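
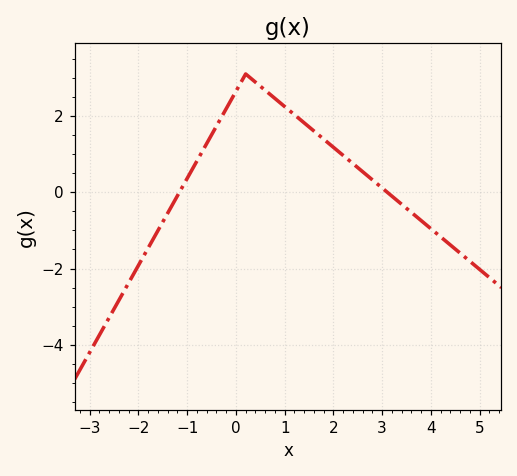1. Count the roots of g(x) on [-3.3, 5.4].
2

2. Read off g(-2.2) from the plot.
-2.4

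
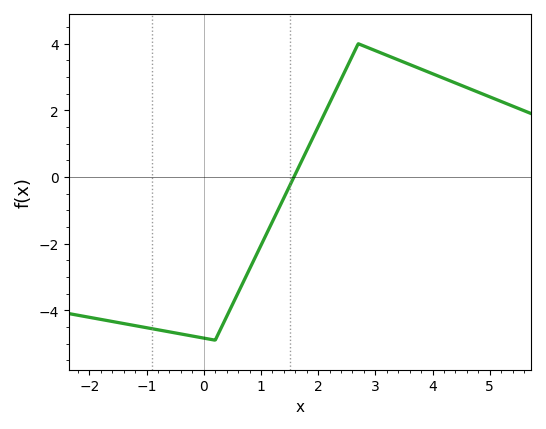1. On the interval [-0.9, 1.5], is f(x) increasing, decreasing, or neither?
neither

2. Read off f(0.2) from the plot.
-4.9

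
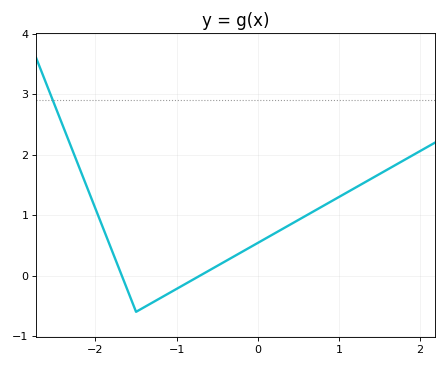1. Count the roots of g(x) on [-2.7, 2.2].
2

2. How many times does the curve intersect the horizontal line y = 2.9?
1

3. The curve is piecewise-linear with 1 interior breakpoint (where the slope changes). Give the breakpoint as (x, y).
(-1.5, -0.6)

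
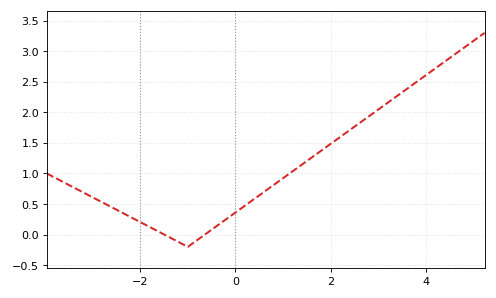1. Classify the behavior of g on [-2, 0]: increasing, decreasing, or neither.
neither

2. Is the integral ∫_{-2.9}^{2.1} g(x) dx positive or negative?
positive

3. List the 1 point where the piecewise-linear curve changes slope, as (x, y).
(-1, -0.2)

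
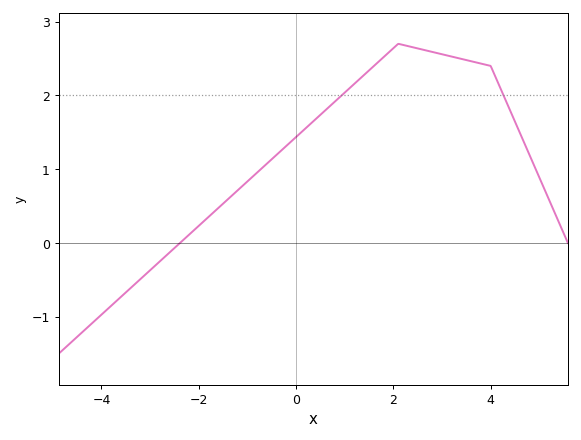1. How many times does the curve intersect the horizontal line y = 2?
2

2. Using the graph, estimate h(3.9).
2.42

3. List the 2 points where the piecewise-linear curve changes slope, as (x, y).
(2.1, 2.7); (4, 2.4)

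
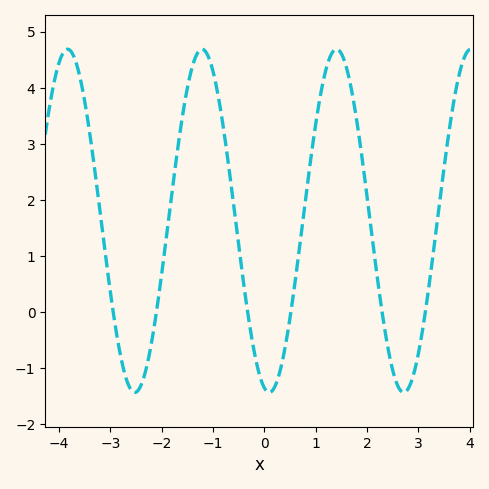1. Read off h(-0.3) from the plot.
-0.1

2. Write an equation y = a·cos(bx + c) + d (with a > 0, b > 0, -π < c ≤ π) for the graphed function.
y = 3.06cos(2.4x + 2.9) + 1.63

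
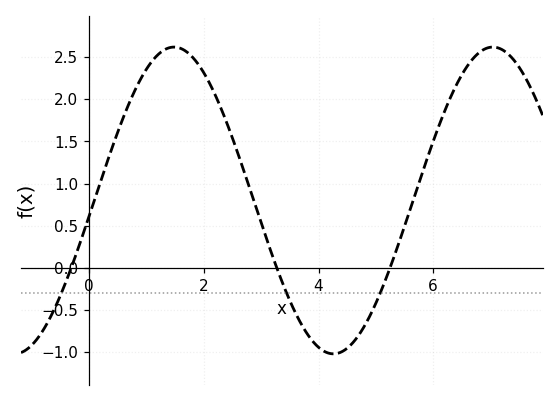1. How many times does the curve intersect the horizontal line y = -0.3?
3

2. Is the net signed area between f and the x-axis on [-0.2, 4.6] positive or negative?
positive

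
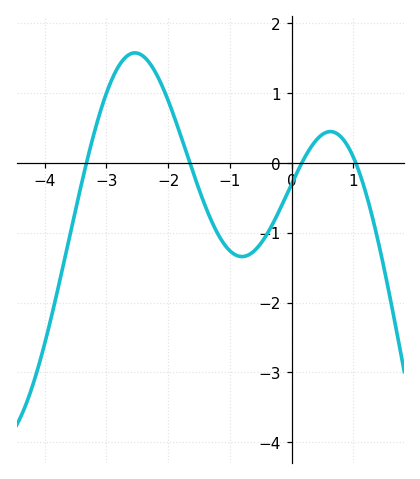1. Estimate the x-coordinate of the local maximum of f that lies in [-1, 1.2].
0.6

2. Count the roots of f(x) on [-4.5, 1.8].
4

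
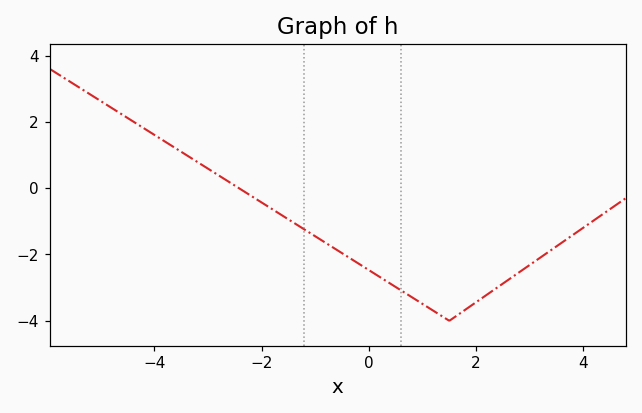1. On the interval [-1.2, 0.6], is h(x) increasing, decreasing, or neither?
decreasing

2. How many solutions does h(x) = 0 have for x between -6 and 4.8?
1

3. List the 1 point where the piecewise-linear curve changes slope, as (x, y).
(1.5, -4)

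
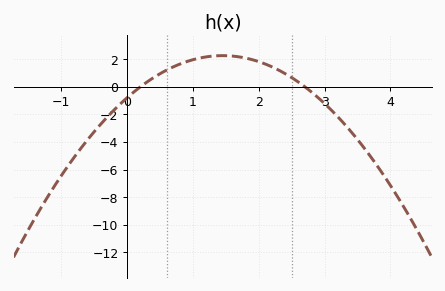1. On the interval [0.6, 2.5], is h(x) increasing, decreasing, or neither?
neither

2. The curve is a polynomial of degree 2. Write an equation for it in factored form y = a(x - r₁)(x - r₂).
y = -1.45(x - 0.2)(x - 2.7)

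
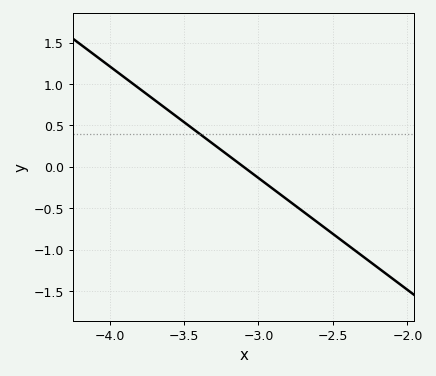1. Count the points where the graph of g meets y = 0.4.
1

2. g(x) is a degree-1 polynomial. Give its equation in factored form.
y = -1.35(x + 3.1)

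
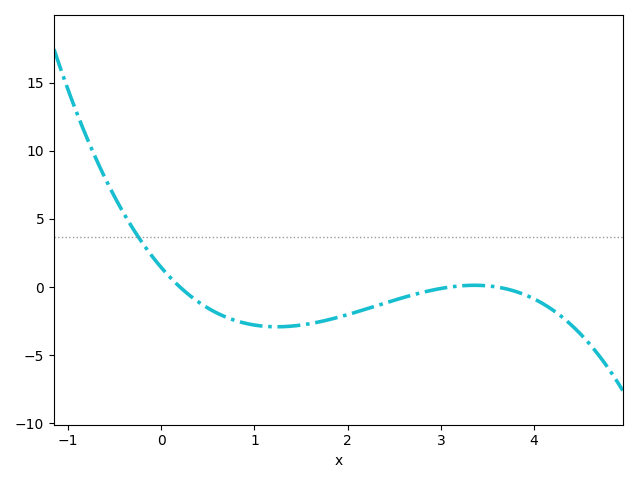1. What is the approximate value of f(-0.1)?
2.5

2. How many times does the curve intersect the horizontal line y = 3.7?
1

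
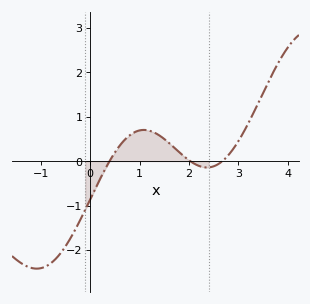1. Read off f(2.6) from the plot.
-0.1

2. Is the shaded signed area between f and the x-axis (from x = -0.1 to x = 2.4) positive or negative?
positive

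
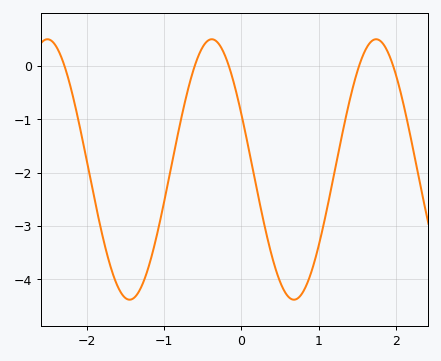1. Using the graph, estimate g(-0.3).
0.426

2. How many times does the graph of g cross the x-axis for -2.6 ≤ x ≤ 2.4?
5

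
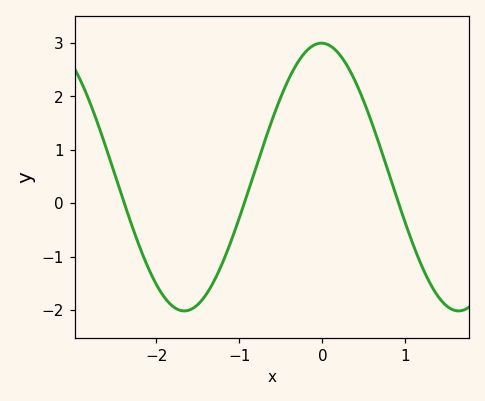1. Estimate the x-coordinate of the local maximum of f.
-0.011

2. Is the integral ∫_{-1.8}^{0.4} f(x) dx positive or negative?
positive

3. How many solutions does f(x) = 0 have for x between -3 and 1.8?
3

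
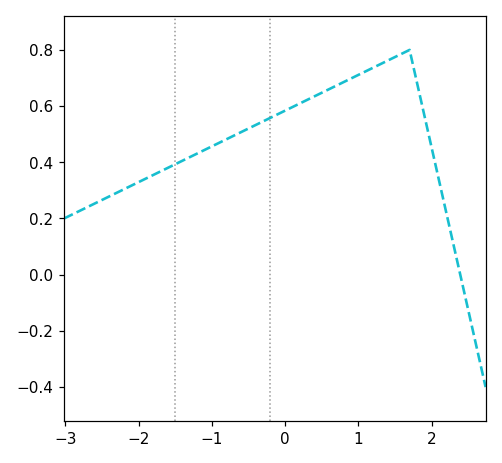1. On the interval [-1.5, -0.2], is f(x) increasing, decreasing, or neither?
increasing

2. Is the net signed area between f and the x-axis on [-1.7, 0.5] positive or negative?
positive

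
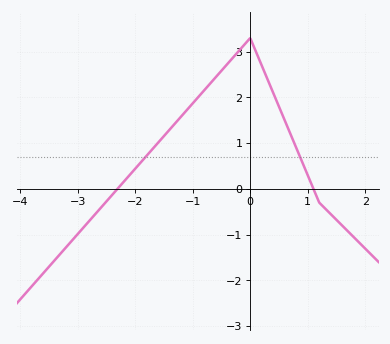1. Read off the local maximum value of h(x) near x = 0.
3.3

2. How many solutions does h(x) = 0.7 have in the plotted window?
2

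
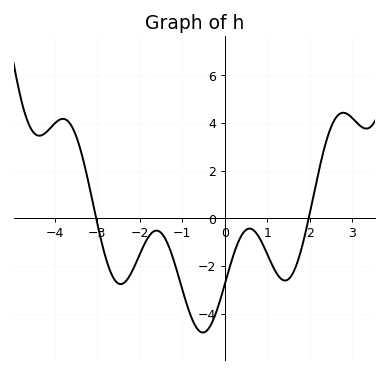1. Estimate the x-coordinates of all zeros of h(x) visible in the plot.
-3, 2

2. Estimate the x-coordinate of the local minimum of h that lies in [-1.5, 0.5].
-0.6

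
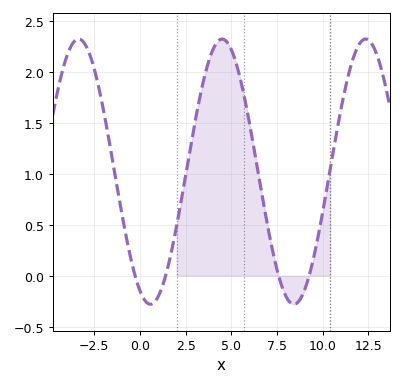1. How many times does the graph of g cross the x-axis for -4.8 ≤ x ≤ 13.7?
4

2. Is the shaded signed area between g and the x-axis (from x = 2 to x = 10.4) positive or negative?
positive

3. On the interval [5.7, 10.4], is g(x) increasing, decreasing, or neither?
neither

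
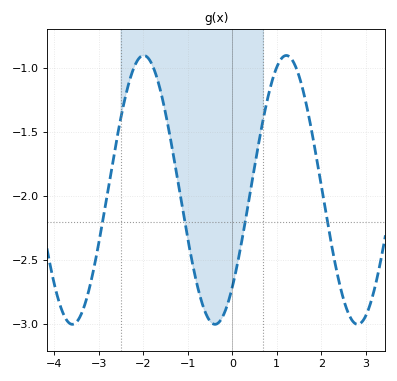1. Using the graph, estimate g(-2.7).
-1.76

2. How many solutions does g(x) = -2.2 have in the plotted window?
4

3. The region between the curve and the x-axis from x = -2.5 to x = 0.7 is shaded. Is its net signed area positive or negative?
negative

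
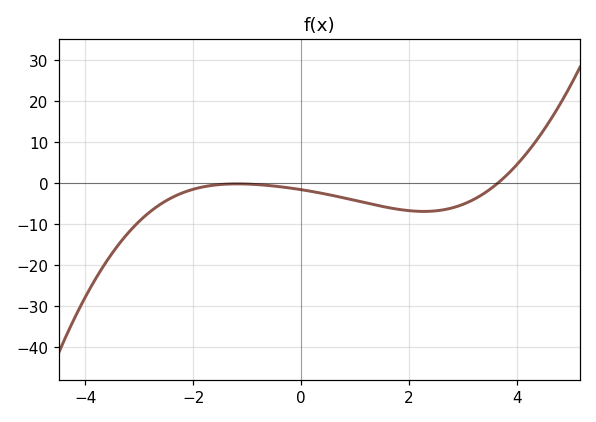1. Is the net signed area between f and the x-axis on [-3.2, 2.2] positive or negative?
negative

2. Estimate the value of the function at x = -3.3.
-14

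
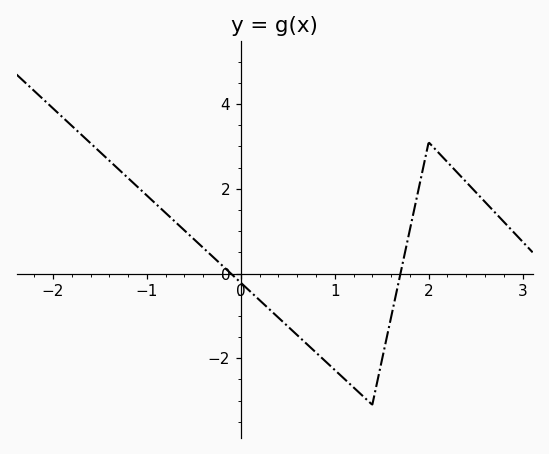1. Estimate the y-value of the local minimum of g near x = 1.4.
-3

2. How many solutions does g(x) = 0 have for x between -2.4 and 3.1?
2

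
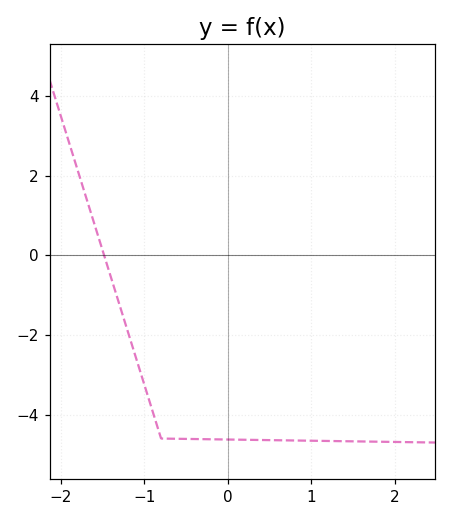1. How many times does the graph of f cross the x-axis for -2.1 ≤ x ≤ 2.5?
1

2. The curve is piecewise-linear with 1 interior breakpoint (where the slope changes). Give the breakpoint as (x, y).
(-0.8, -4.6)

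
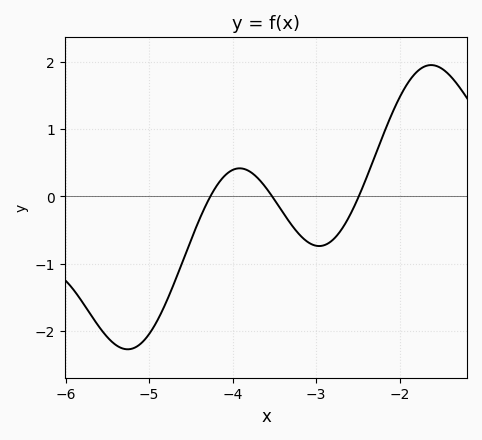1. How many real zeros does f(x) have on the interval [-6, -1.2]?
3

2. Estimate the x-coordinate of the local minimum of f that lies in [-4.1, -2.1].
-2.96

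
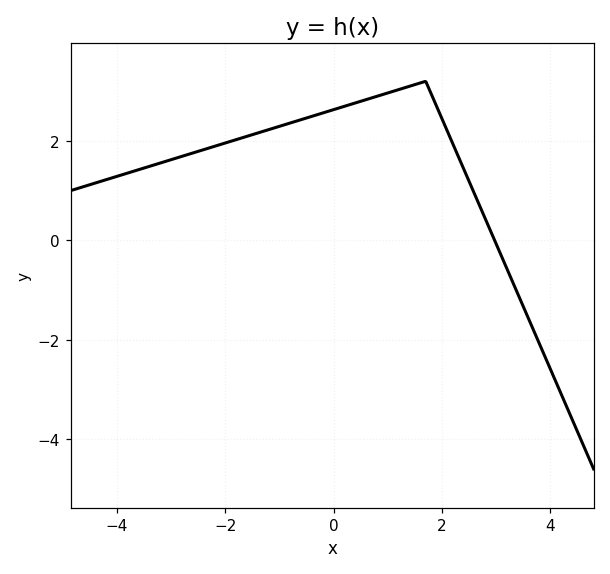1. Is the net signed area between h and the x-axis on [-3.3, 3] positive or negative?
positive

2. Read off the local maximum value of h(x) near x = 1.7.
3.2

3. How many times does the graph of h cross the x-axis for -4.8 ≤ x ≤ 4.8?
1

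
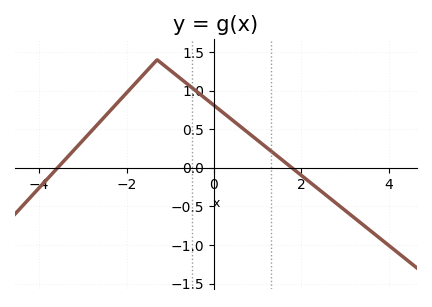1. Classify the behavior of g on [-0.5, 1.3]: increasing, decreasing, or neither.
decreasing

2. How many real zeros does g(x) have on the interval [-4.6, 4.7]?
2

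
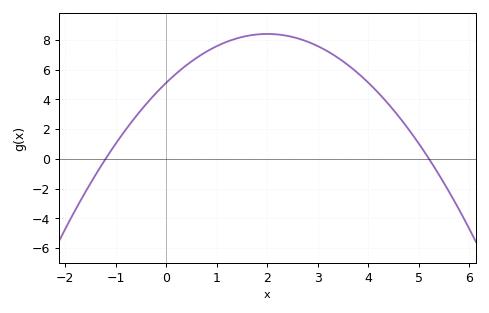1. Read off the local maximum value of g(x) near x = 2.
8.4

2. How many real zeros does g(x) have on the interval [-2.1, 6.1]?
2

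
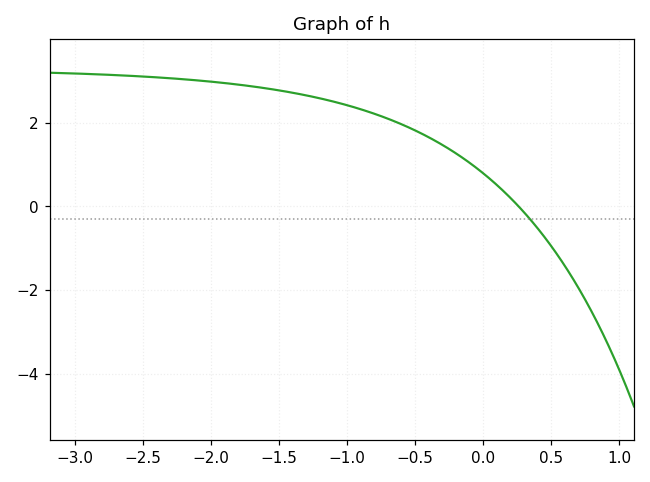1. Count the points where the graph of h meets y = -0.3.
1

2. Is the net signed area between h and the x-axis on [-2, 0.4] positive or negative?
positive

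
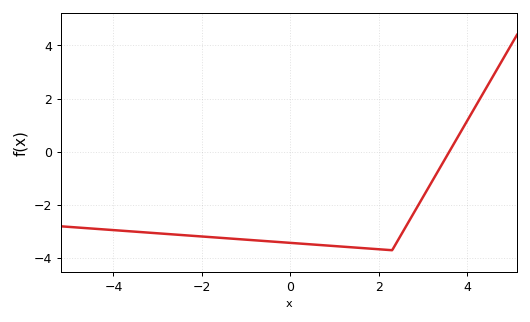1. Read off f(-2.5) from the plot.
-3.2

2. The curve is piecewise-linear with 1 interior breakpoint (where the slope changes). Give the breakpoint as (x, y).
(2.3, -3.7)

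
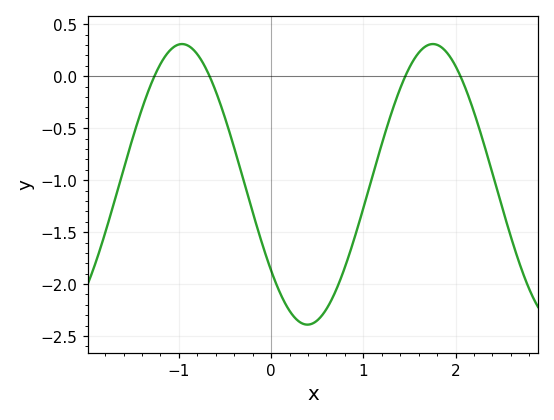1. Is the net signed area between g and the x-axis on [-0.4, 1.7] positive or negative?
negative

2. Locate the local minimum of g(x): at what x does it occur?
0.4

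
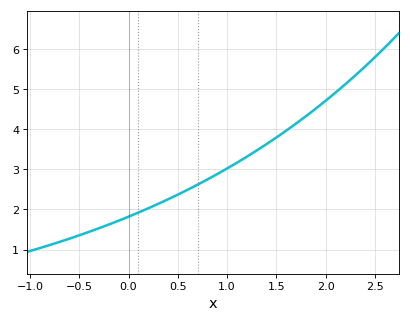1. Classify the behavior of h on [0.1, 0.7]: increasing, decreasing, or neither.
increasing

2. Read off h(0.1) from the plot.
1.9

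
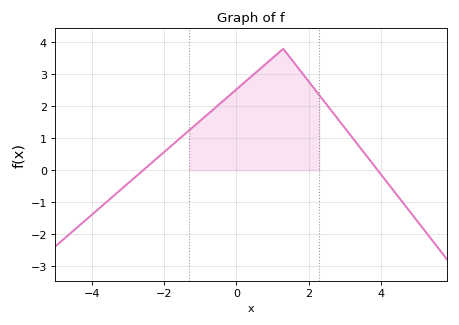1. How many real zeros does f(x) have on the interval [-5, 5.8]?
2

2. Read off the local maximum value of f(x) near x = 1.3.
3.8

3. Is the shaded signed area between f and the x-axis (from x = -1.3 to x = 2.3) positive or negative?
positive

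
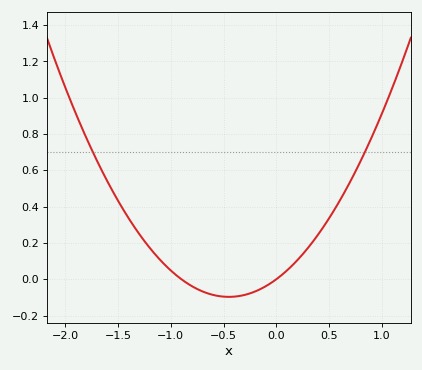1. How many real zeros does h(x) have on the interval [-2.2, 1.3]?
2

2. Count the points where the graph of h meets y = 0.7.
2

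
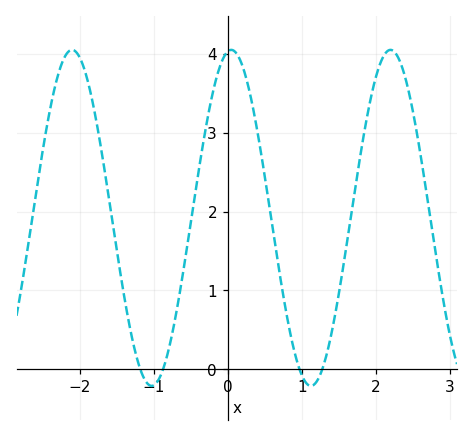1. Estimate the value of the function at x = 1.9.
3.3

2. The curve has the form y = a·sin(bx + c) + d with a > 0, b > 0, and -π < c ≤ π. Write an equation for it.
y = 2.13sin(2.9x + 1.4) + 1.92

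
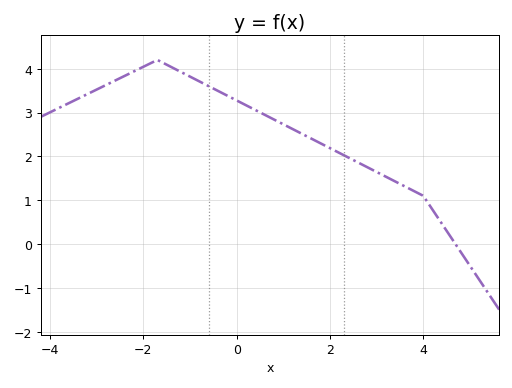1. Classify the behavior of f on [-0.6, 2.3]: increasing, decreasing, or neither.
decreasing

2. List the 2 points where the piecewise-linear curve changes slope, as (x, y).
(-1.7, 4.2); (4, 1.1)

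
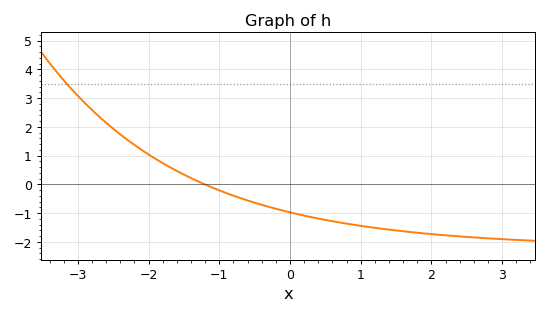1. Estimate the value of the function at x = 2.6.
-1.8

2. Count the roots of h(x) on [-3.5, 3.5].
1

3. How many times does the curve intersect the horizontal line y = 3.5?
1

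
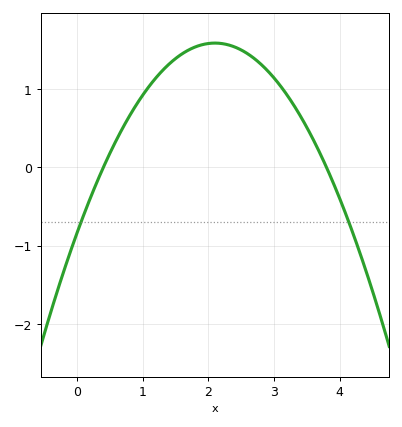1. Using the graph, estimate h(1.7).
1.5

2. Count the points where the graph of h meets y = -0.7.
2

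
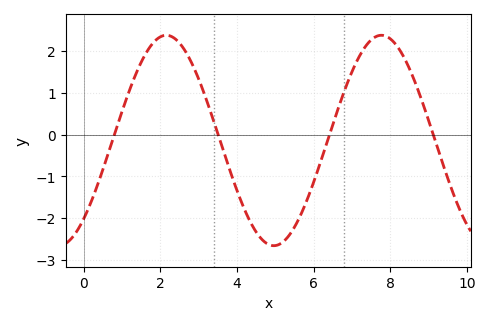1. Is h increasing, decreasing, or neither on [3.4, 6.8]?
neither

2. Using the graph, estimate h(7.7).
2.37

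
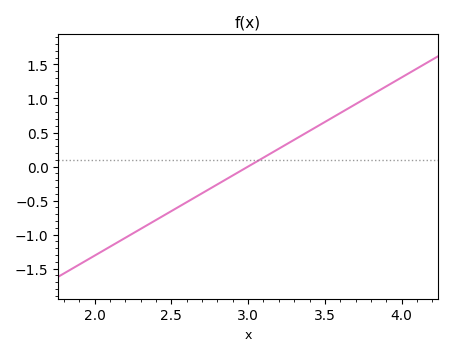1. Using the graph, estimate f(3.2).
0.25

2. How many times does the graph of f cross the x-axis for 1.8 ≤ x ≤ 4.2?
1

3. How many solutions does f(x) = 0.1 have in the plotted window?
1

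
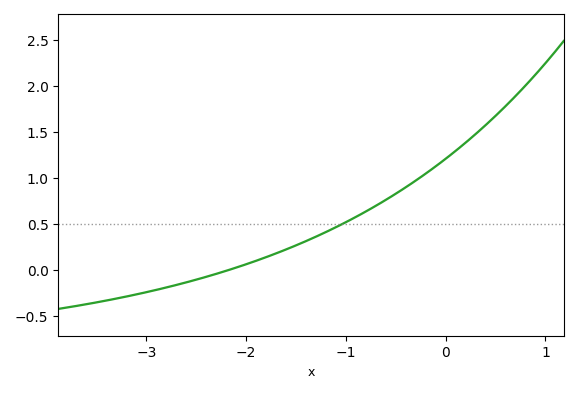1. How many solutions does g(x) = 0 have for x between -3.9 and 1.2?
1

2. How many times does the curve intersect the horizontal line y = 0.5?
1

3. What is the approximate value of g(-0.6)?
0.763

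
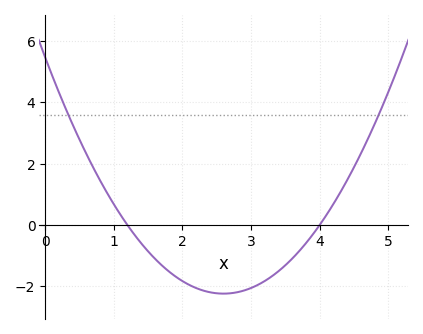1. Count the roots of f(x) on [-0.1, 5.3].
2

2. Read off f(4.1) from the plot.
0.4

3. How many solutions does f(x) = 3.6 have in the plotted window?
2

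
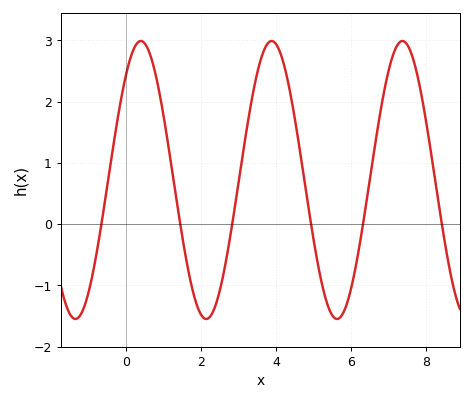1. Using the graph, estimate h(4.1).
2.8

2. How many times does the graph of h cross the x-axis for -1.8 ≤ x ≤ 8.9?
6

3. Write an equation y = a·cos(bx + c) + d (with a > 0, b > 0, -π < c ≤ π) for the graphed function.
y = 2.27cos(1.8x - 0.69) + 0.72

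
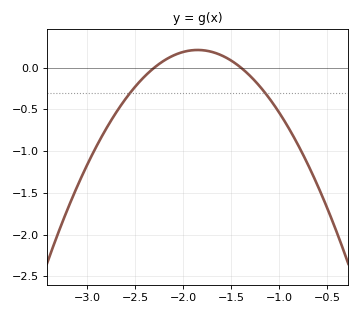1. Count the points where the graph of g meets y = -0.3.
2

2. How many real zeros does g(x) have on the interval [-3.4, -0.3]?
2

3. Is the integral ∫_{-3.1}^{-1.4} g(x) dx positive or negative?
negative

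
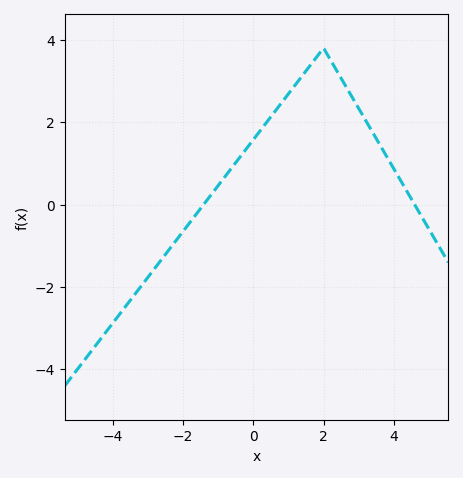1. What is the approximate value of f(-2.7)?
-1.43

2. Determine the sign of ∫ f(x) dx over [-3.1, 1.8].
positive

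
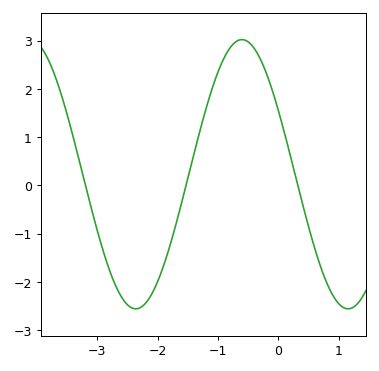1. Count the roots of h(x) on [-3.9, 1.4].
3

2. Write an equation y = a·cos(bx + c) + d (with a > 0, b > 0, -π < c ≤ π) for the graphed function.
y = 2.79cos(1.8x + 1.1) + 0.23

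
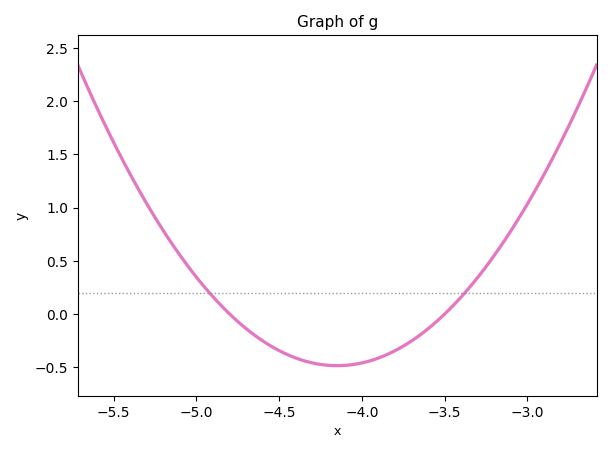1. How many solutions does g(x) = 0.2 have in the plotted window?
2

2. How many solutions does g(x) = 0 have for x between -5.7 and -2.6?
2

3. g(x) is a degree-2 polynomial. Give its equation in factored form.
y = 1.15(x + 4.8)(x + 3.5)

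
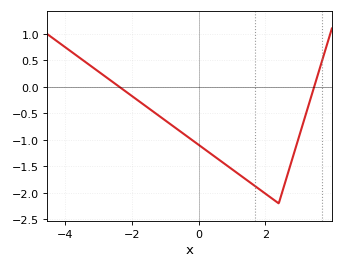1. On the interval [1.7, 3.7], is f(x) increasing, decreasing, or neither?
neither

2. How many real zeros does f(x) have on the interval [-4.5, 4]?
2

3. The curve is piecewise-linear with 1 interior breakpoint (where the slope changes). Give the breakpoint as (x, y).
(2.4, -2.2)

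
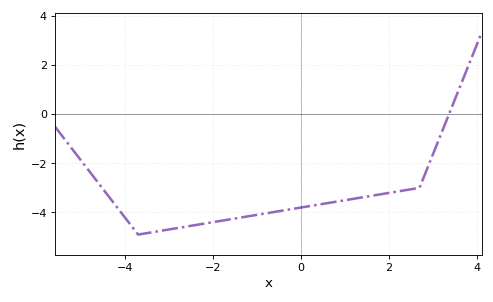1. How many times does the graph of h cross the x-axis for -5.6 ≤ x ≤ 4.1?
1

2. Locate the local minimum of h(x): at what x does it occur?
-3.7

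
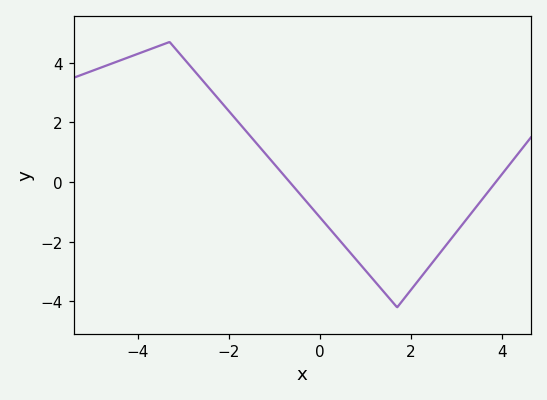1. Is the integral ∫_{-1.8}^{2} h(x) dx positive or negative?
negative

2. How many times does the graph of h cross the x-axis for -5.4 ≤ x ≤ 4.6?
2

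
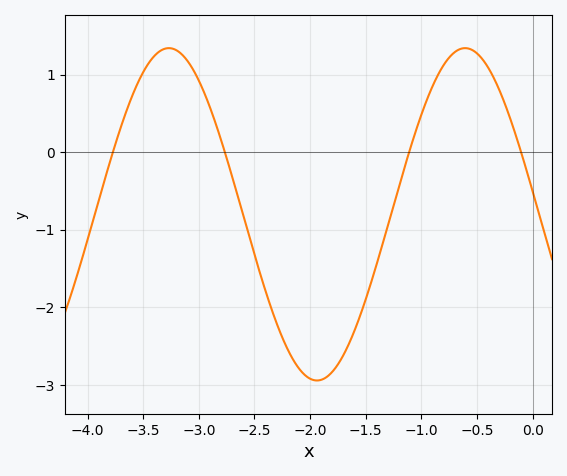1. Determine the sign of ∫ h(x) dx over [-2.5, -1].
negative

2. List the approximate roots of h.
-3.77, -2.77, -1.11, -0.103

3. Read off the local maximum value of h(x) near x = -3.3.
1.34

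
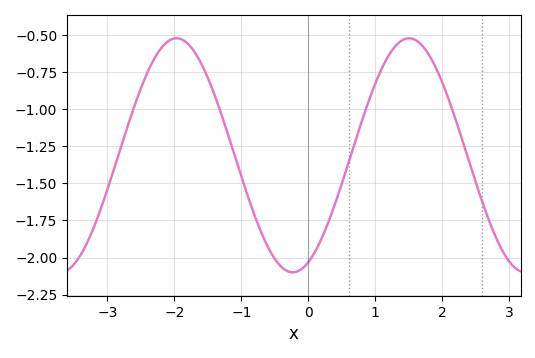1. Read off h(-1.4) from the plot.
-0.903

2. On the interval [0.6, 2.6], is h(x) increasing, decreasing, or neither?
neither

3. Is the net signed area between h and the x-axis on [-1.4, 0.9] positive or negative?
negative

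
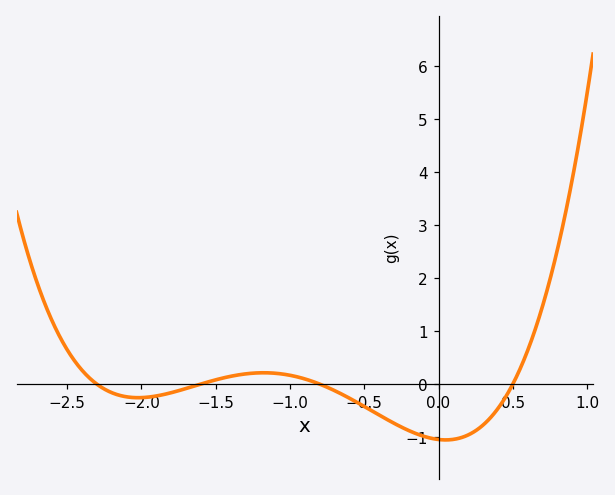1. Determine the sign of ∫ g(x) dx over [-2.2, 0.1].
negative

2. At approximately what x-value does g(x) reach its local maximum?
-1.18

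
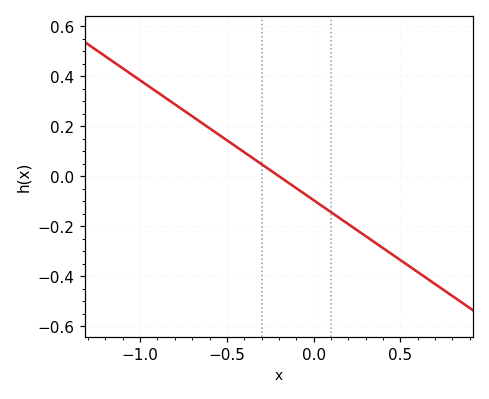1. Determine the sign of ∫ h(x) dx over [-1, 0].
positive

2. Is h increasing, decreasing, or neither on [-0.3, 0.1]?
decreasing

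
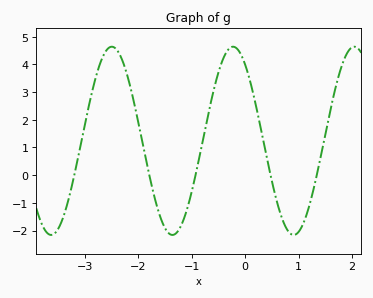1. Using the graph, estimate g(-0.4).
4.3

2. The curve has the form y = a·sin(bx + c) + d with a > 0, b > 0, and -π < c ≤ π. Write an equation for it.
y = 3.4sin(2.8x + 2.2) + 1.24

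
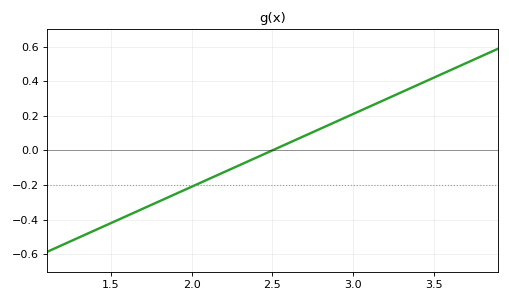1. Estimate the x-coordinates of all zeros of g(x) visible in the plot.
2.5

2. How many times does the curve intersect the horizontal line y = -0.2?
1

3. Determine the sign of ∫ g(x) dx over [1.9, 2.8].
negative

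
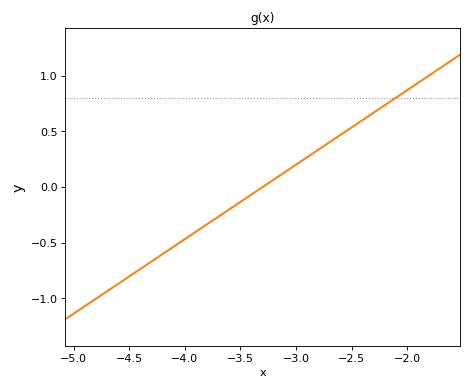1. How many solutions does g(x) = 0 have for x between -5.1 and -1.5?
1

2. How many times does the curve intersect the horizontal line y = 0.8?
1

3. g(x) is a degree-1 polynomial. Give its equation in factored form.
y = 0.67(x + 3.3)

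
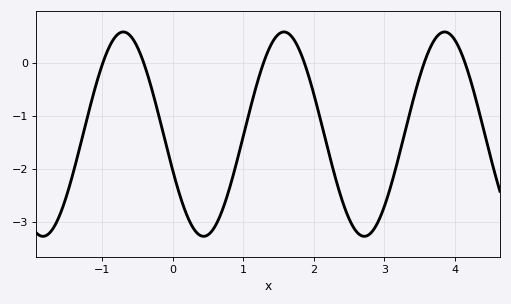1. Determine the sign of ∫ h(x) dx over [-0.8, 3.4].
negative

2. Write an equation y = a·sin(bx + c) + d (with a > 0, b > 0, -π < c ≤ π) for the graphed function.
y = 1.93sin(2.8x - 2.8) - 1.35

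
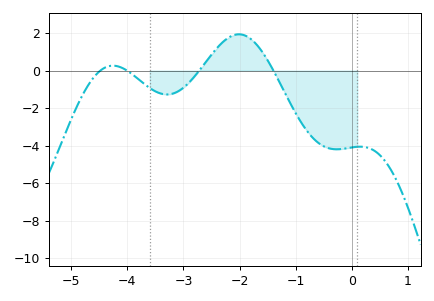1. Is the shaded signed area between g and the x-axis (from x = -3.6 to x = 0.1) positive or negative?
negative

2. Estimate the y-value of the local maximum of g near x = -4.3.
0.2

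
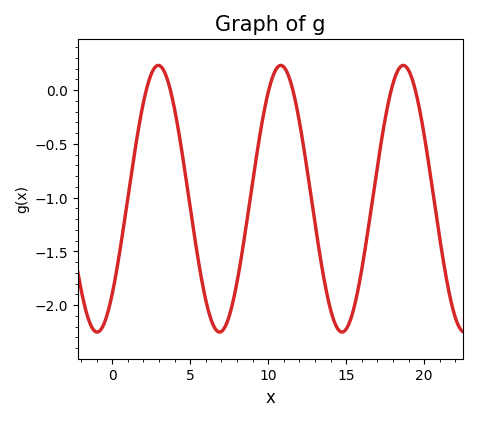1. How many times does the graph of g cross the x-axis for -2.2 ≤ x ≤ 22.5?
6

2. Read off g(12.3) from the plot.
-0.55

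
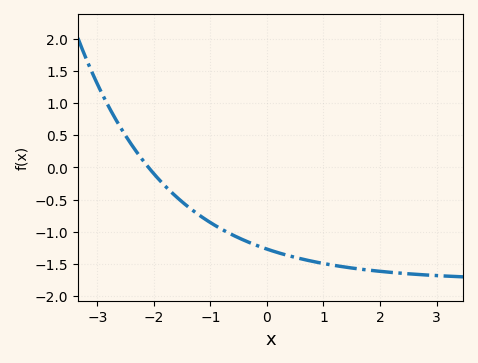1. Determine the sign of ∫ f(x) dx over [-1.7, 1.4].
negative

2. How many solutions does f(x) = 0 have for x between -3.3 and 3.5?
1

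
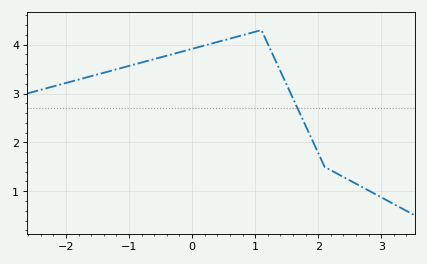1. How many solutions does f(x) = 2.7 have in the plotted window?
1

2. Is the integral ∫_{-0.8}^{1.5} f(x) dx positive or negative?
positive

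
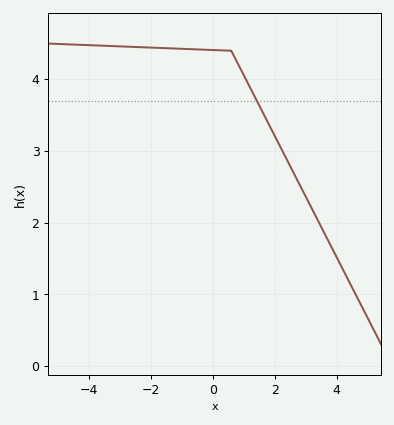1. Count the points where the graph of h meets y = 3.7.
1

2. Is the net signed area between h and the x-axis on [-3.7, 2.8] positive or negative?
positive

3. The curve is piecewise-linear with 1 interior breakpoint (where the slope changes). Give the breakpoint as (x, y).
(0.6, 4.4)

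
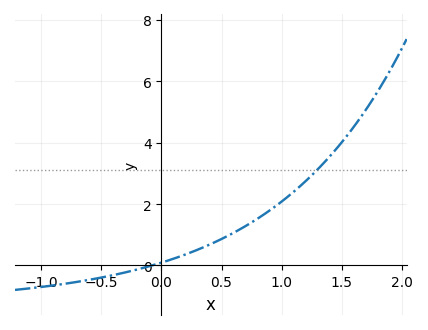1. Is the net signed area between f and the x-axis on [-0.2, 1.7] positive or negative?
positive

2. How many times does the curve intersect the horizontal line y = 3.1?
1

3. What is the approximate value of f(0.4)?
0.6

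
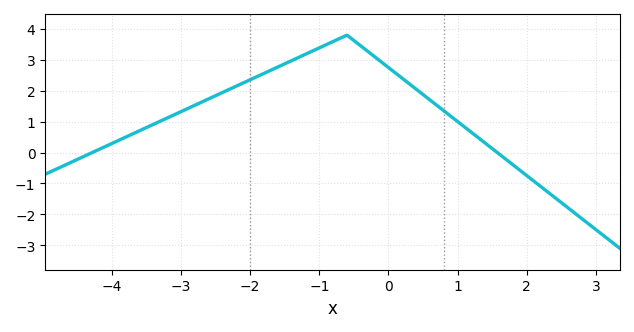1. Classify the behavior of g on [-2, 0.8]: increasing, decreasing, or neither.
neither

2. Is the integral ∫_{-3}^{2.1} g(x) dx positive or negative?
positive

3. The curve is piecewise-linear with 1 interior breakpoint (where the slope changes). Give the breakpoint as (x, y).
(-0.6, 3.8)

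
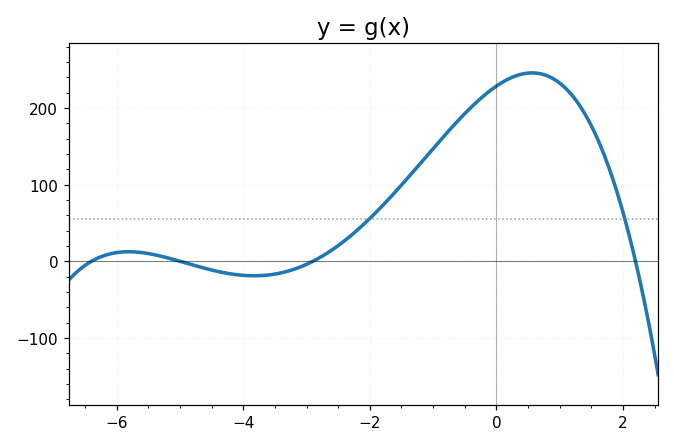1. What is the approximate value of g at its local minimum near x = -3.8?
-18.9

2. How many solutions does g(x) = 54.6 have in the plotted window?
2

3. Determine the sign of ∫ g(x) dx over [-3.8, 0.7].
positive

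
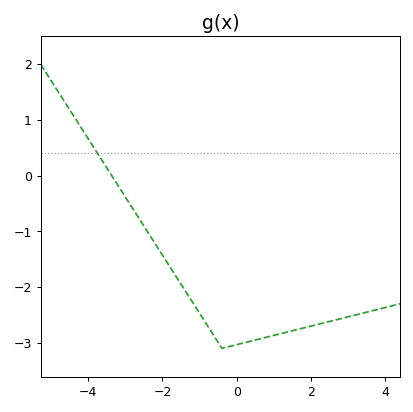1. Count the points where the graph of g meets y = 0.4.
1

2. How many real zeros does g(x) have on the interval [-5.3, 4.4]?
1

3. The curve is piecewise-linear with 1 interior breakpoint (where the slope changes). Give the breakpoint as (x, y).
(-0.4, -3.1)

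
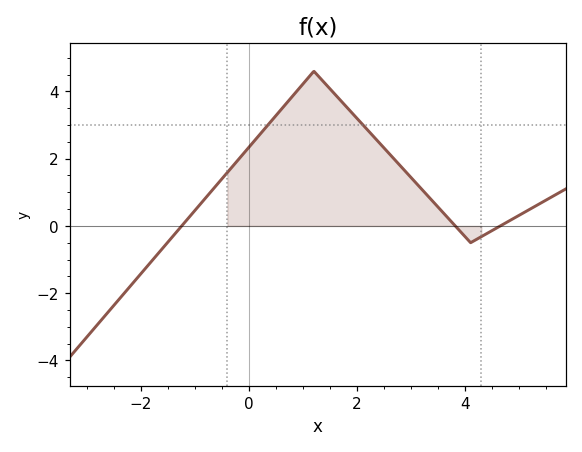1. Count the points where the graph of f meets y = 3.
2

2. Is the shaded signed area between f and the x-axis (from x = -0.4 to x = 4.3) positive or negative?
positive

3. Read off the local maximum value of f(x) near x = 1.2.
4.6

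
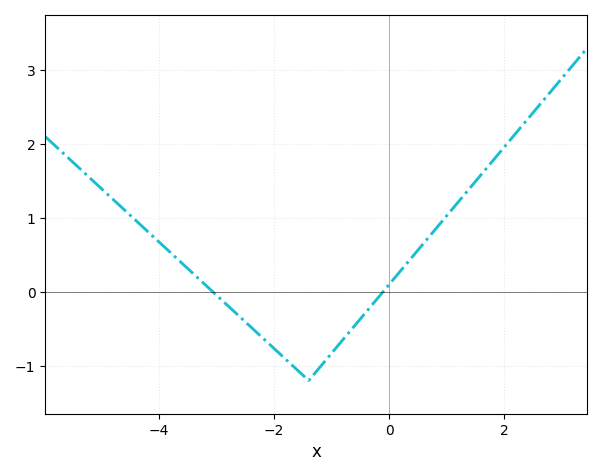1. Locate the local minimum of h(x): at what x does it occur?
-1.4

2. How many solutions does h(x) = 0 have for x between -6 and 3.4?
2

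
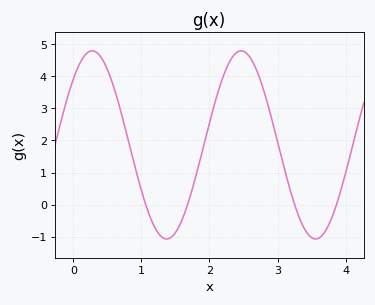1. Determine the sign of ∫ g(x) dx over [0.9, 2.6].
positive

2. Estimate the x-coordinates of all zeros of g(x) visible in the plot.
1.1, 1.7, 3.3, 3.9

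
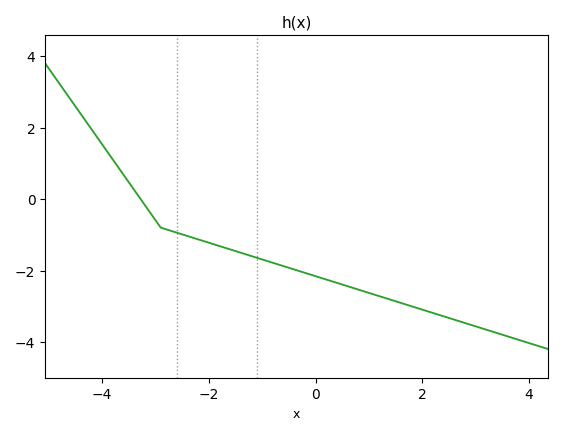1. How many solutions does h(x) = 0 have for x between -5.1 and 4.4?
1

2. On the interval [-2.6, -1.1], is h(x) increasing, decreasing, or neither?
decreasing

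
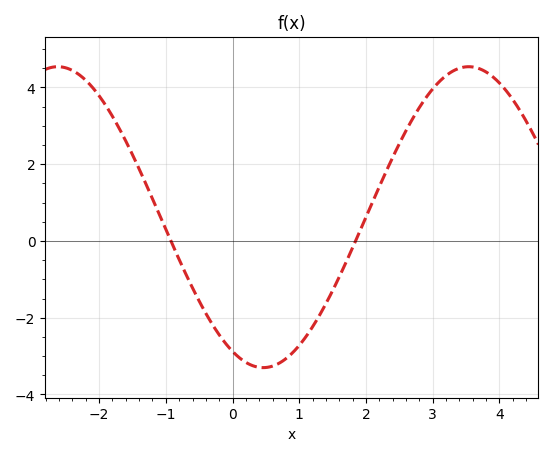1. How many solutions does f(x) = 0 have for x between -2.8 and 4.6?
2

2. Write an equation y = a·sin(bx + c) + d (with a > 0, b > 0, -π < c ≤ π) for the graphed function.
y = 3.92sin(1x - 2) + 0.62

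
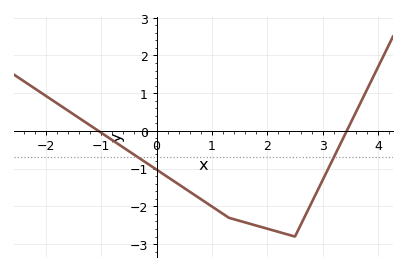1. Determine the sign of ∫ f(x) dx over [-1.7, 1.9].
negative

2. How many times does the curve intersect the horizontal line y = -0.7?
2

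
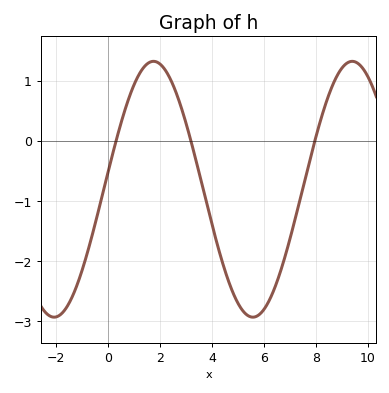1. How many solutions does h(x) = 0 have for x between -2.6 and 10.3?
3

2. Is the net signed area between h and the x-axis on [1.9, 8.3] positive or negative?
negative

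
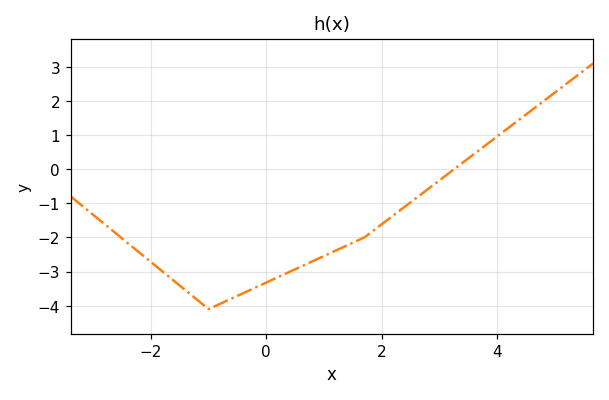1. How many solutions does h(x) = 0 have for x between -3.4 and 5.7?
1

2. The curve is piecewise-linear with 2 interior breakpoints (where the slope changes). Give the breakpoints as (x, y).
(-1, -4.1); (1.7, -2)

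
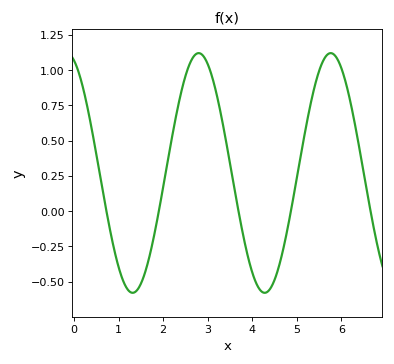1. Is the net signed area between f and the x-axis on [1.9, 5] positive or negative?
positive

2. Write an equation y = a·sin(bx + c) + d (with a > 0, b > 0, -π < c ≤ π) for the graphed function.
y = 0.85sin(2.1x + 1.9) + 0.27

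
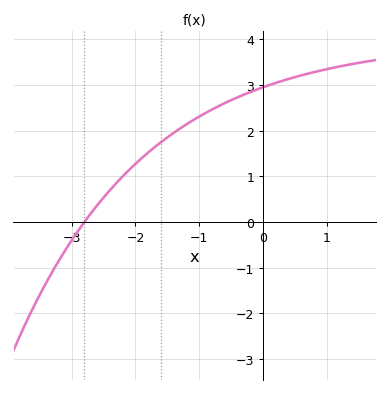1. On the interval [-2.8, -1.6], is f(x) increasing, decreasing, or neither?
increasing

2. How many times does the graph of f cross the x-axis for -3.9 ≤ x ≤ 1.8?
1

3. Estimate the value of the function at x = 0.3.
3.09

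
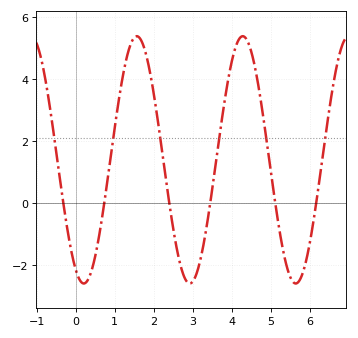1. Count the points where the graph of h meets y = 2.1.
6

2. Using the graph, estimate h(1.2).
4.06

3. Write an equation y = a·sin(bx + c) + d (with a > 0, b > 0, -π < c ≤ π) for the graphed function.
y = 3.99sin(2.31x - 2.04) + 1.4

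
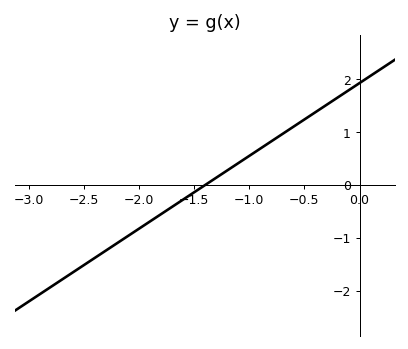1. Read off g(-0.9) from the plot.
0.69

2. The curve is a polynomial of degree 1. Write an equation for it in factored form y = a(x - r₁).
y = 1.38(x + 1.4)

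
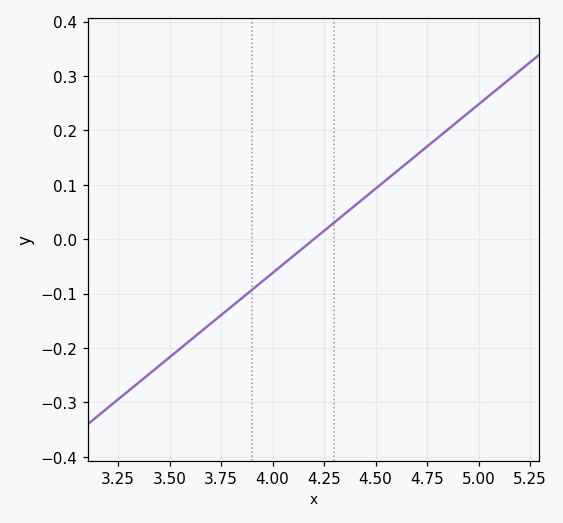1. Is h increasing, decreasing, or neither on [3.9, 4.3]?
increasing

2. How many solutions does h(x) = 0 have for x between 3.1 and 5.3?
1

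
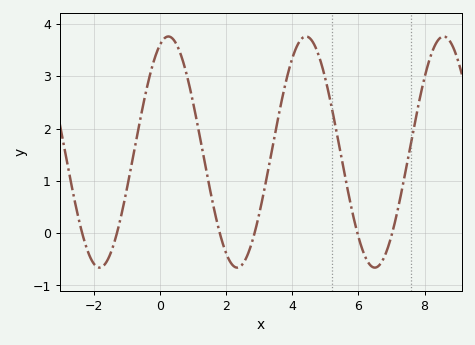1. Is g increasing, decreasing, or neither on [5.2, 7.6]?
neither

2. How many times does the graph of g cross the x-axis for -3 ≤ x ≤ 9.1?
6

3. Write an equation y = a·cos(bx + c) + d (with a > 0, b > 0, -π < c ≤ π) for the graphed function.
y = 2.21cos(1.5x - 0.38) + 1.55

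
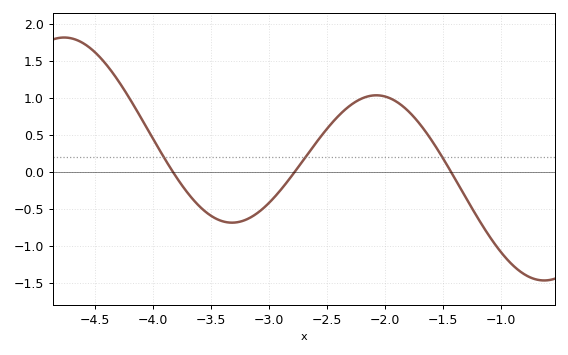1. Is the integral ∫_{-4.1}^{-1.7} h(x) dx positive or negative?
positive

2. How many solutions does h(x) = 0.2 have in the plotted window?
3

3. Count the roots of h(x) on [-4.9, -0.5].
3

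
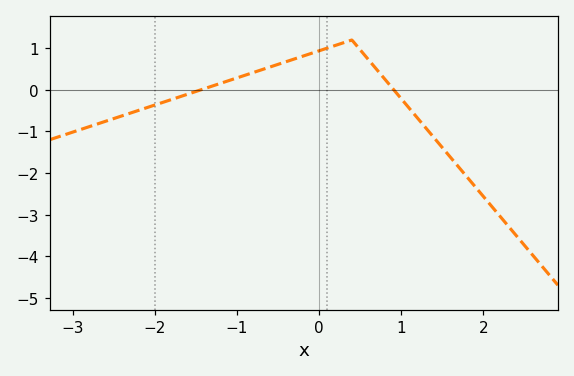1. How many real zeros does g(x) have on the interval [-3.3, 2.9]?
2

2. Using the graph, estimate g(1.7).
-1.9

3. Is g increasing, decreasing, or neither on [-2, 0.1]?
increasing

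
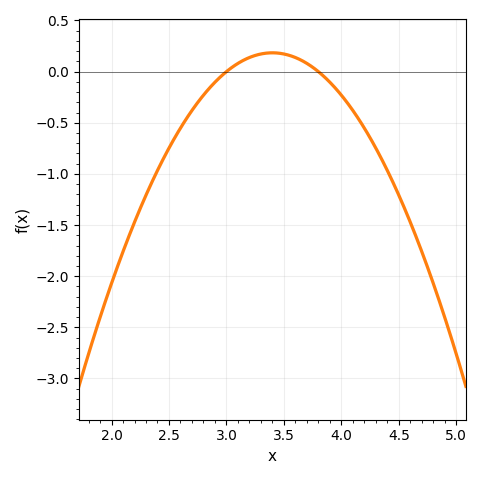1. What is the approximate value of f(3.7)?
0.081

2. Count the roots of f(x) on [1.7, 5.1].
2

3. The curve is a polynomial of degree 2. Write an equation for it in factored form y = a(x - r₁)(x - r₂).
y = -1.15(x - 3)(x - 3.8)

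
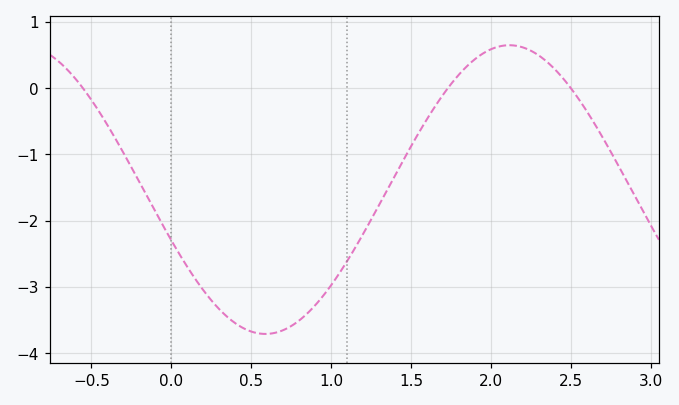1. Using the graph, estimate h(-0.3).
-0.972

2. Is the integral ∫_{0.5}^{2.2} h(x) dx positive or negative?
negative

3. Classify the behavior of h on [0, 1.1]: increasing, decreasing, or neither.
neither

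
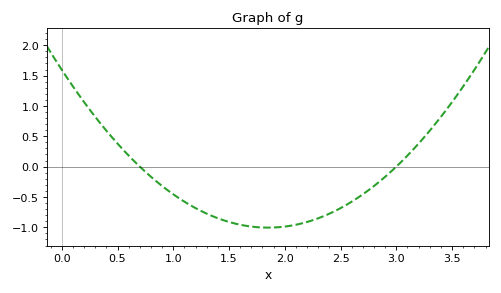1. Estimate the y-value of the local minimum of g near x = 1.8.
-1.01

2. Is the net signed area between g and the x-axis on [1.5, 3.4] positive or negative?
negative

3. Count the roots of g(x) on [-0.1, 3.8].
2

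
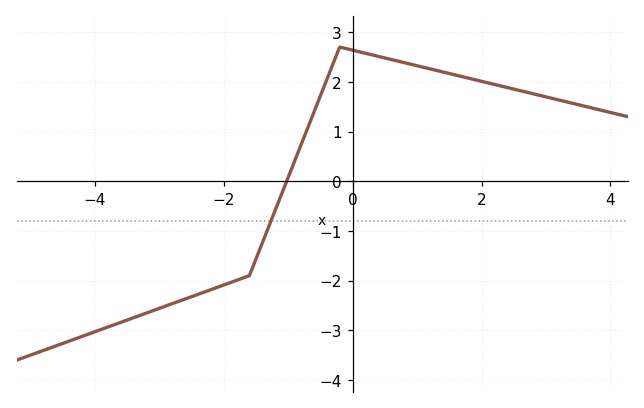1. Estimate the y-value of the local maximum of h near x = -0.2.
2.7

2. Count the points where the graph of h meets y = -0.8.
1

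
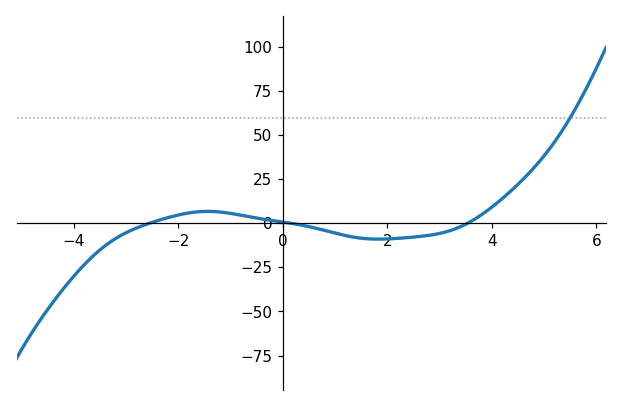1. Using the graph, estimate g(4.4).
20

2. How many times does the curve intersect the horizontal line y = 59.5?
1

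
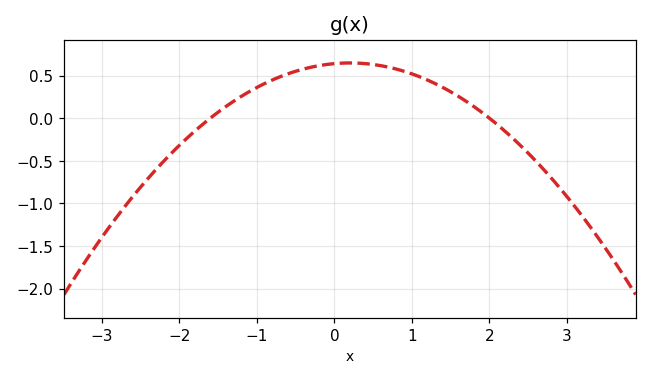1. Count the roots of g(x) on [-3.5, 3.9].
2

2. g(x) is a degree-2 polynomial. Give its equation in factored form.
y = -0.2(x + 1.6)(x - 2)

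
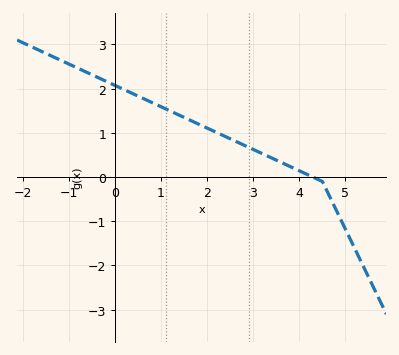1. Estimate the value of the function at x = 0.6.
1.78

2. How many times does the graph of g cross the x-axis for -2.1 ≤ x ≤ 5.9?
1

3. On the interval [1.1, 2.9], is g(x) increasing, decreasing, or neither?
decreasing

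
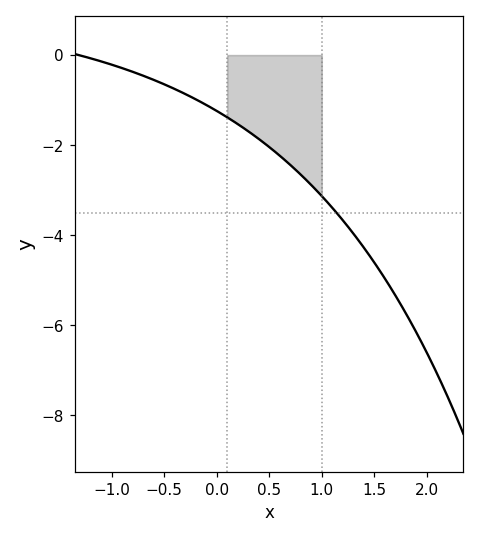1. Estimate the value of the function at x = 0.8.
-2.66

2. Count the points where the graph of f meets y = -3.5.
1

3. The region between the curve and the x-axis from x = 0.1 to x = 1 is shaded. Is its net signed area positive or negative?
negative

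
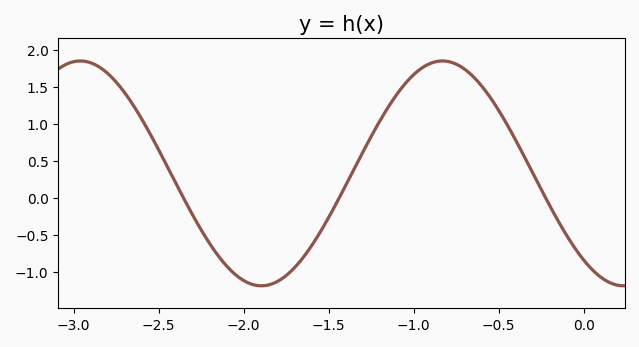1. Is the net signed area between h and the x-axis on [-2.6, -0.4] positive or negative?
positive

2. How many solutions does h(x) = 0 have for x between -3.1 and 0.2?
3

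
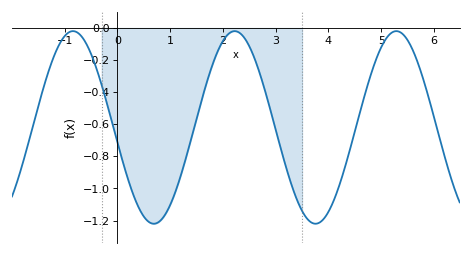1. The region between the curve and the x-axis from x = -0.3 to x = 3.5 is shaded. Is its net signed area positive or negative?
negative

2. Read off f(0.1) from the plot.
-0.84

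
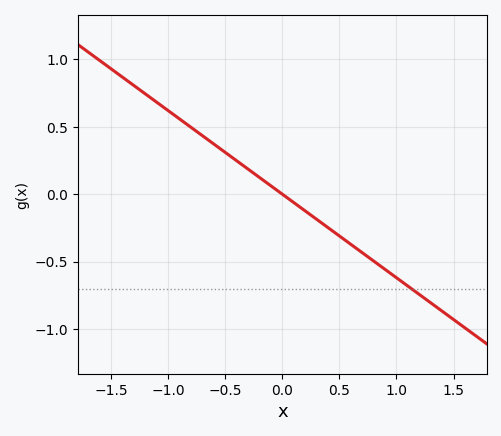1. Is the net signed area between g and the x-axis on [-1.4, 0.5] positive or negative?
positive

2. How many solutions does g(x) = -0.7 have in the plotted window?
1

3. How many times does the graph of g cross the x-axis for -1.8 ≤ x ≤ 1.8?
1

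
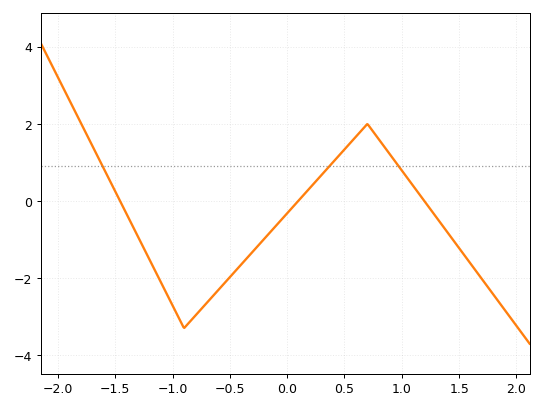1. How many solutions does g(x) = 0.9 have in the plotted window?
3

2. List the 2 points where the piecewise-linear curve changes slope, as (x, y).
(-0.9, -3.3); (0.7, 2)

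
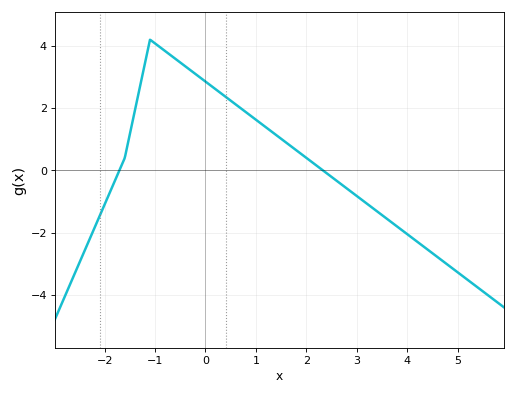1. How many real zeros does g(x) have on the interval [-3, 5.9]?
2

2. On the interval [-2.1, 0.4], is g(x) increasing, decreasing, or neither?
neither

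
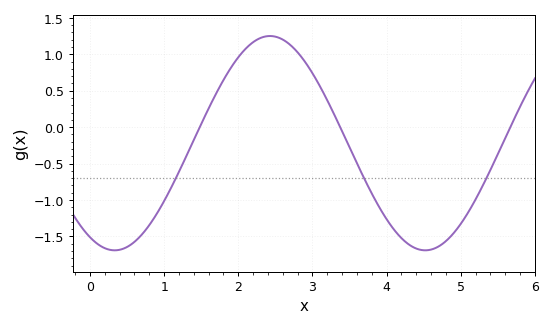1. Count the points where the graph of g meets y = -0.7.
3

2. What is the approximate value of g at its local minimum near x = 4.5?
-1.7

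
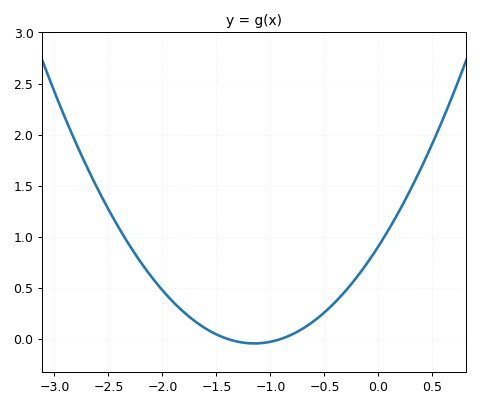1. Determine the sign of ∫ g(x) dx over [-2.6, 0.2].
positive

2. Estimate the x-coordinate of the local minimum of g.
-1.1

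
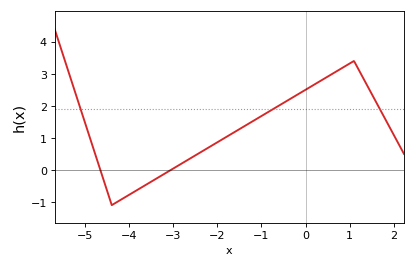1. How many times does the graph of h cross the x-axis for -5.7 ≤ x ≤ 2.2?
2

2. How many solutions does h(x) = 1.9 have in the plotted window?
3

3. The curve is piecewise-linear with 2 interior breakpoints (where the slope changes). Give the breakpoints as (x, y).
(-4.4, -1.1); (1.1, 3.4)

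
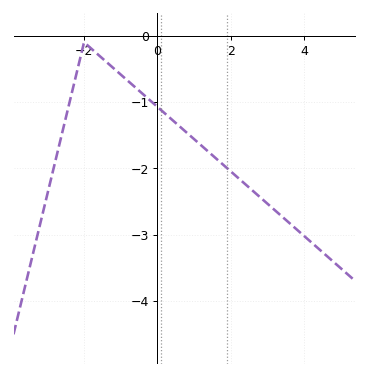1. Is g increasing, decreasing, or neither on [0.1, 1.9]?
decreasing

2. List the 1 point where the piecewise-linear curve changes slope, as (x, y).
(-2, -0.1)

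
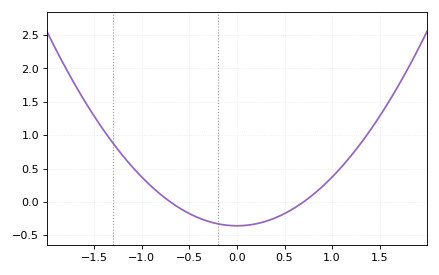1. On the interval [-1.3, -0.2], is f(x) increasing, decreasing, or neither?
decreasing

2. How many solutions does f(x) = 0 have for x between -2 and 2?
2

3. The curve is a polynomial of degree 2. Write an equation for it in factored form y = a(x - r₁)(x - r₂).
y = 0.73(x + 0.7)(x - 0.7)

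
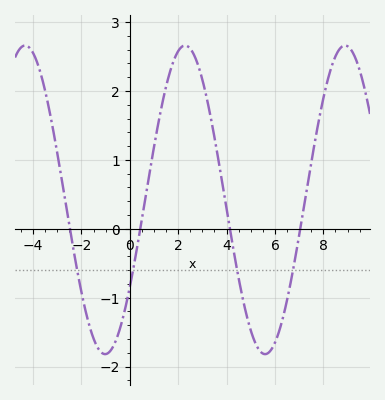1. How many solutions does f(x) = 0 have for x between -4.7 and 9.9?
4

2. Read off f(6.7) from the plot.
-0.688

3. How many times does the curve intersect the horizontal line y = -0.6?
4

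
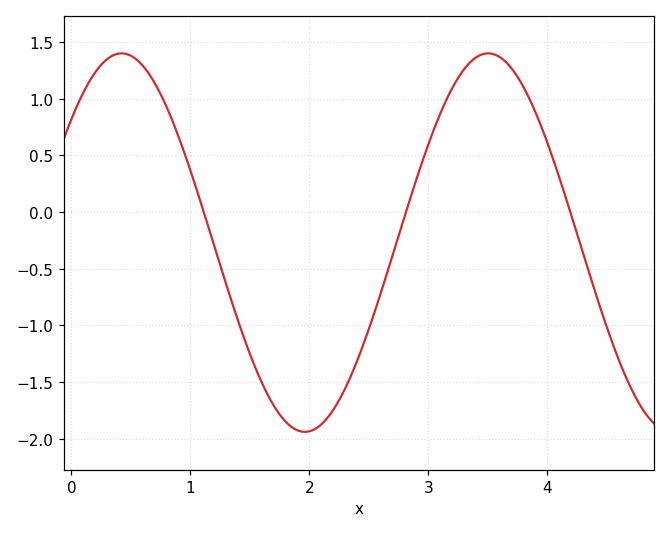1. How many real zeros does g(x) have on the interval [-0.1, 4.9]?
3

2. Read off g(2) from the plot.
-1.93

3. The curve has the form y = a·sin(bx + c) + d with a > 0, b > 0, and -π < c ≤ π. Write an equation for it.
y = 1.67sin(2.04x + 0.71) - 0.27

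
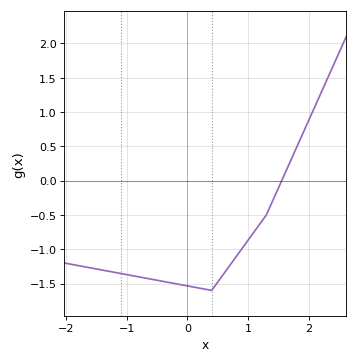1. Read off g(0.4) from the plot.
-1.6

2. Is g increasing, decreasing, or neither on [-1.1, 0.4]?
decreasing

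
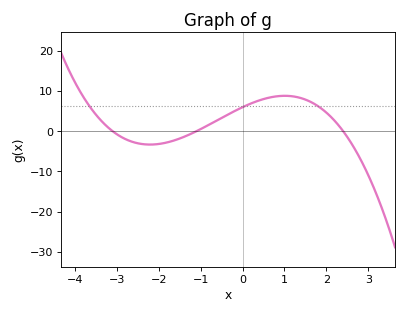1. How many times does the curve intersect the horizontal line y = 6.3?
3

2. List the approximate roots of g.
-3, -1.2, 2.4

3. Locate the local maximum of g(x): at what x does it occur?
1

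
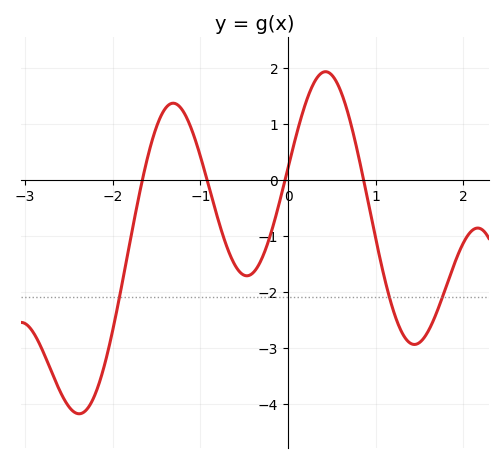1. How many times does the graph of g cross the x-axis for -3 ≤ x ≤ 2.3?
4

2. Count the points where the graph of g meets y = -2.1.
3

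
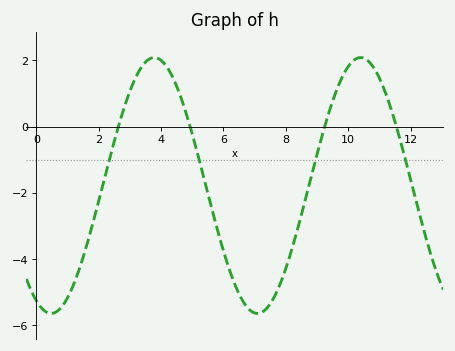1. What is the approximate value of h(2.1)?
-1.89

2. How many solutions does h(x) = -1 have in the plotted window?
4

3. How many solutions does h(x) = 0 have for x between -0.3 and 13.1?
4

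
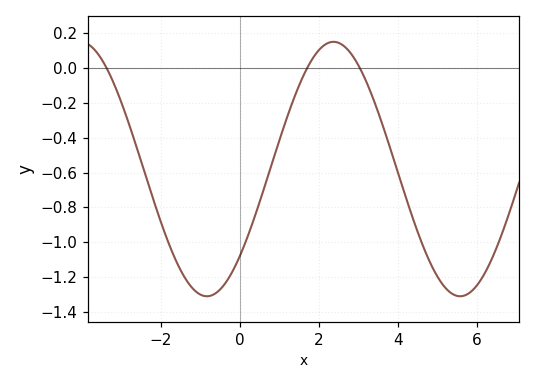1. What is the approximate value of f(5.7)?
-1.3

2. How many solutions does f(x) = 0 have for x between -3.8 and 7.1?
3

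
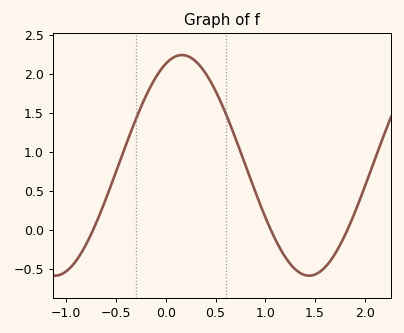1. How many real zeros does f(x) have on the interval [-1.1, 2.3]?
3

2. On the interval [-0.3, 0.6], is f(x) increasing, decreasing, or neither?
neither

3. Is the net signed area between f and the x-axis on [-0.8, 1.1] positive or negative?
positive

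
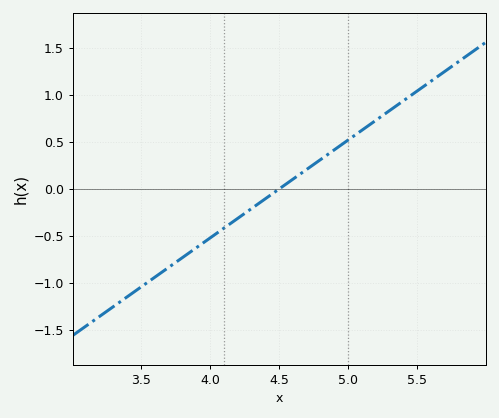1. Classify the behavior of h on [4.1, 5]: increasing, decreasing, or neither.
increasing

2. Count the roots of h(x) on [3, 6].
1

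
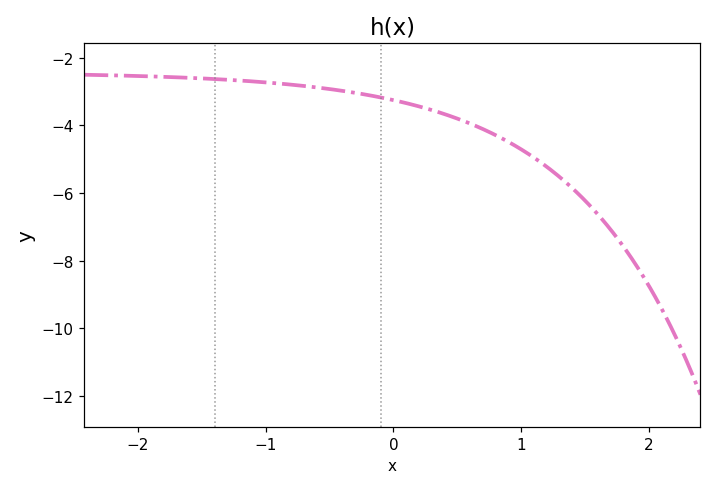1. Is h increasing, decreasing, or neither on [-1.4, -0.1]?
decreasing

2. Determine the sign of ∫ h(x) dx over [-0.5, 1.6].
negative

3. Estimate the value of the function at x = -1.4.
-2.63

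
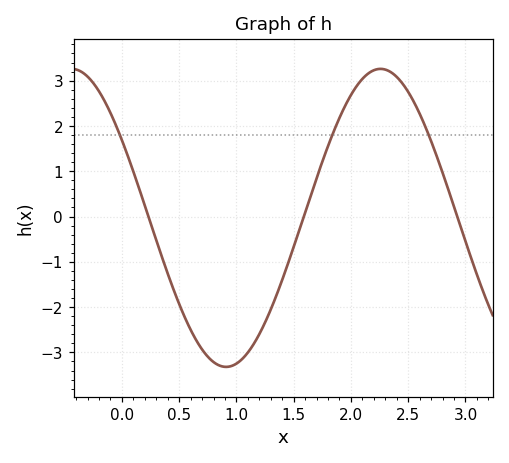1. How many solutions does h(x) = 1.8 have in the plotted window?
3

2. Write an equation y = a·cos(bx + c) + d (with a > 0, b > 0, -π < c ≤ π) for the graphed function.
y = 3.29cos(2.33x + 1.02) - 0.03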